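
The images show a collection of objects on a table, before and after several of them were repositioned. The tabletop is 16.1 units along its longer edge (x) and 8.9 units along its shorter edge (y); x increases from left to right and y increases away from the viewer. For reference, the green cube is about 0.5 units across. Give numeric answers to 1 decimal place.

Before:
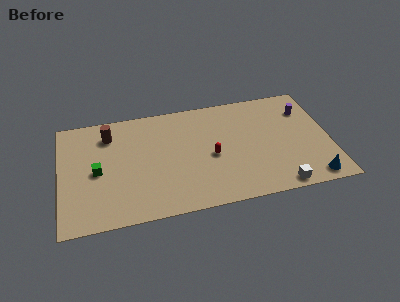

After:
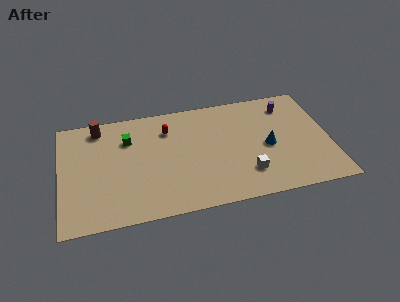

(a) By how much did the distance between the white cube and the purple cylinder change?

-0.4

They were about 6.1 units apart before and 5.7 after — 0.4 units closer together.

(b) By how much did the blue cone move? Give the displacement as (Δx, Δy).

(-2.4, 3.1)

The blue cone was at about (14.8, 1.0) and moved to about (12.4, 4.1).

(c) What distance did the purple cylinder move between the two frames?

1.2

From (14.8, 6.6) to (13.8, 7.2), the purple cylinder covered √(1.0² + 0.6²) ≈ 1.2 units.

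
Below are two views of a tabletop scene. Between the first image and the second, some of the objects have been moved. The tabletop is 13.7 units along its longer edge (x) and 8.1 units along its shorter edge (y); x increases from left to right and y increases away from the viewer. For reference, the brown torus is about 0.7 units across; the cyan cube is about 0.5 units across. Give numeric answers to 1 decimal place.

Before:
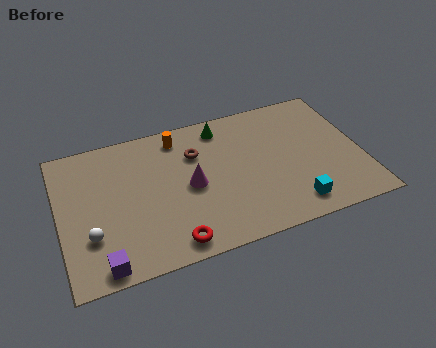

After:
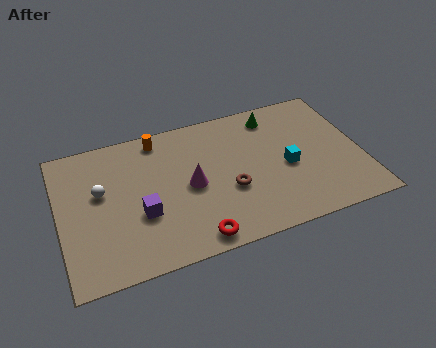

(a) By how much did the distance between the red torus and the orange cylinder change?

+0.3

The distance was about 6.0 in the first image and 6.3 in the second, so they moved 0.3 units further apart.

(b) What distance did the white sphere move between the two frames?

2.4

From (1.3, 2.5) to (1.9, 4.8), the white sphere covered √(0.6² + 2.3²) ≈ 2.4 units.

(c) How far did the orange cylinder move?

0.9

From (5.6, 6.9) to (4.7, 7.1), the orange cylinder covered √(0.9² + 0.2²) ≈ 0.9 units.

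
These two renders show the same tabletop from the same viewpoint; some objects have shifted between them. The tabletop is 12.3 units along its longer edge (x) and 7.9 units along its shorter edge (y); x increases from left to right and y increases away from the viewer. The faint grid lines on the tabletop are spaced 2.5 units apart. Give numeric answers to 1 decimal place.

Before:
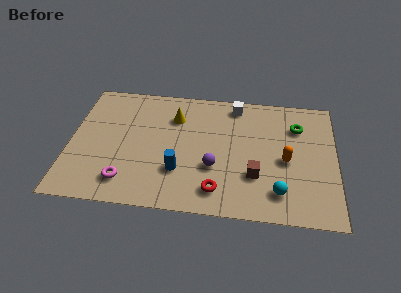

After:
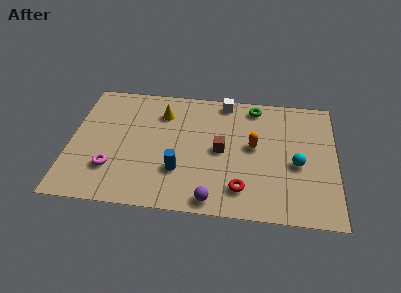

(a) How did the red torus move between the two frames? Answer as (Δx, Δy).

(1.1, 0.2)

From the two frames, the red torus sits at roughly (6.9, 1.4) before and (8.0, 1.6) after.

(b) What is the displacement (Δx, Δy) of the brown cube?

(-1.6, 1.4)

The brown cube started near (8.6, 2.5) and ended near (7.0, 3.9).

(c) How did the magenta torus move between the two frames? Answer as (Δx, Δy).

(-0.7, 0.7)

The magenta torus started near (2.7, 1.5) and ended near (2.0, 2.2).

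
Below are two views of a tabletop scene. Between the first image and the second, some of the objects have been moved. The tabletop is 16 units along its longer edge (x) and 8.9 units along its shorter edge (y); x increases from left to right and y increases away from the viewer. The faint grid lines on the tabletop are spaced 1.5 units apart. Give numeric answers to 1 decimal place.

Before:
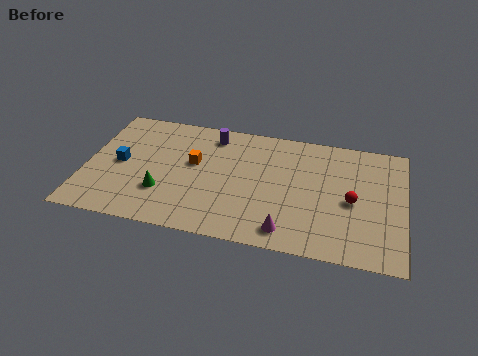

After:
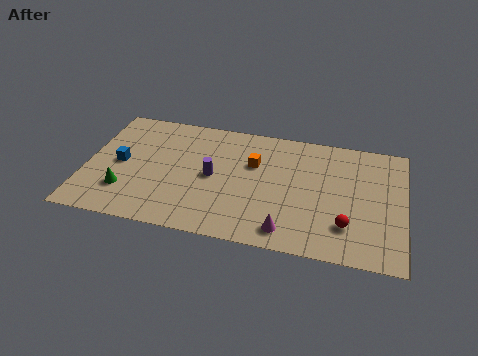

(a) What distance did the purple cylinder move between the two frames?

3.1

The purple cylinder was near (6.2, 7.5) before and (6.4, 4.4) after, so it travelled √(0.2² + 3.1²) ≈ 3.1 units.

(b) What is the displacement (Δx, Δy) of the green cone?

(-1.9, -0.3)

From the two frames, the green cone sits at roughly (4.0, 2.7) before and (2.1, 2.4) after.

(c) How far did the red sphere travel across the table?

1.8

From (13.4, 4.1) to (13.2, 2.3), the red sphere covered √(0.2² + 1.8²) ≈ 1.8 units.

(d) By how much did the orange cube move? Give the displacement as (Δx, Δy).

(3.0, 0.6)

The orange cube was at about (5.4, 5.2) and moved to about (8.4, 5.8).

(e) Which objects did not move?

the blue cube and the magenta cone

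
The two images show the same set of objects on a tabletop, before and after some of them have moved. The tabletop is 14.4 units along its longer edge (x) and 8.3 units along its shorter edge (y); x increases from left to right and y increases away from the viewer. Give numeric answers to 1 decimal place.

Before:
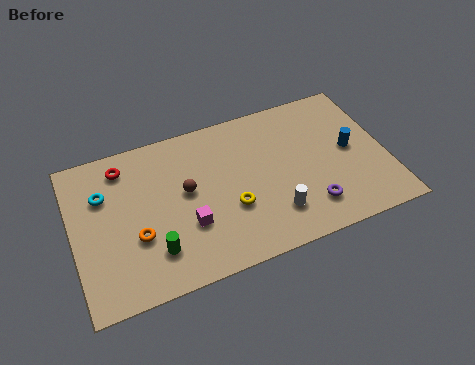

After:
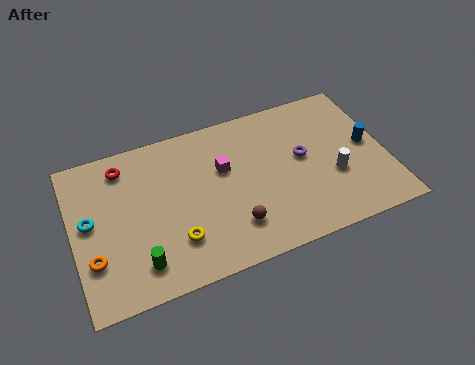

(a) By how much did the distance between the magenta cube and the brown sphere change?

+1.4

Before: roughly 1.8 units apart; after: 3.2. That's 1.4 units further apart.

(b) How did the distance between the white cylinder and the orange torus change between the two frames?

+4.8

Before: roughly 6.3 units apart; after: 11.1. That's 4.8 units further apart.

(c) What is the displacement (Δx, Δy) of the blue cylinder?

(0.8, 0.0)

The blue cylinder started near (12.8, 4.3) and ended near (13.6, 4.3).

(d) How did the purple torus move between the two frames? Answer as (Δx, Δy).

(0.0, 2.8)

The purple torus was at about (10.6, 1.8) and moved to about (10.6, 4.6).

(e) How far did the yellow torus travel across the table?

2.7

From (7.1, 3.0) to (4.5, 2.2), the yellow torus covered √(2.6² + 0.8²) ≈ 2.7 units.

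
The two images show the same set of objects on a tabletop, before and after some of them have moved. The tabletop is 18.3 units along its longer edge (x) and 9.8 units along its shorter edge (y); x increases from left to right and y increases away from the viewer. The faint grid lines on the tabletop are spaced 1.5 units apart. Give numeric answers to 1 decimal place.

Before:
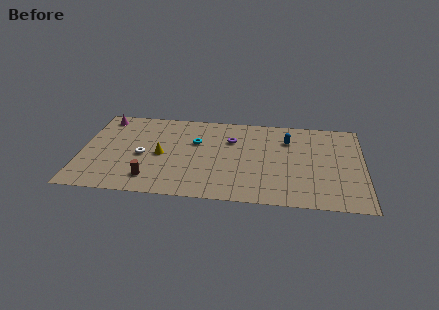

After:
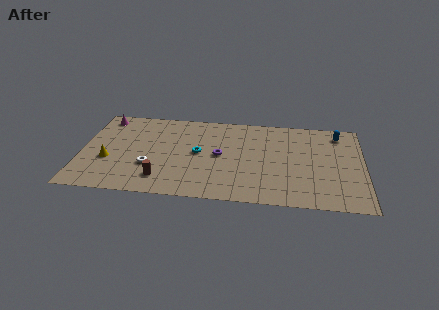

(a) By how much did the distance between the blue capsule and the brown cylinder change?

+2.7

The distance was about 10.3 in the first image and 13.0 in the second, so they moved 2.7 units further apart.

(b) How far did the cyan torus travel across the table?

1.2

The cyan torus moved from about (7.4, 6.3) to (7.6, 5.1), a distance of √(0.2² + 1.2²) ≈ 1.2.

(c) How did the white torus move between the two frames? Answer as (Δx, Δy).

(0.5, -1.1)

From the two frames, the white torus sits at roughly (4.0, 4.4) before and (4.5, 3.3) after.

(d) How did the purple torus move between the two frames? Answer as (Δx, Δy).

(-0.7, -1.8)

The purple torus started near (9.7, 6.8) and ended near (9.0, 5.0).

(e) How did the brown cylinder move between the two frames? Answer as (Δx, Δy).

(0.7, 0.1)

From the two frames, the brown cylinder sits at roughly (4.6, 1.9) before and (5.3, 2.0) after.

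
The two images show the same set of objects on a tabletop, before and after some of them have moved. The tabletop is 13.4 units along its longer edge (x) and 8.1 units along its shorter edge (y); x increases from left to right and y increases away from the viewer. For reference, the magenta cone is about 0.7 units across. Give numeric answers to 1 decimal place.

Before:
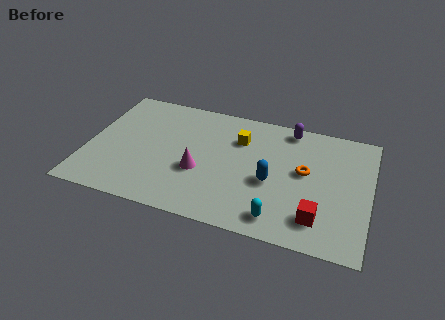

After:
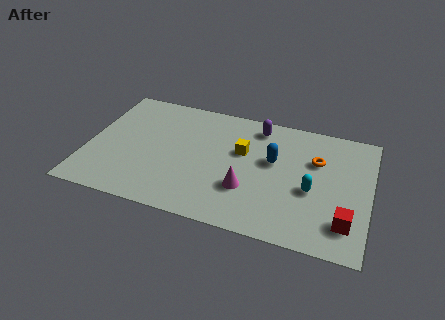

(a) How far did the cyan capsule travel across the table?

2.6

From (9.3, 1.2) to (10.7, 3.4), the cyan capsule covered √(1.4² + 2.2²) ≈ 2.6 units.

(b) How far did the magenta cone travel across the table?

2.4

From (5.4, 3.1) to (7.7, 2.6), the magenta cone covered √(2.3² + 0.5²) ≈ 2.4 units.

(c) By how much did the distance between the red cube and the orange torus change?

+1.0

They were about 2.9 units apart before and 3.9 after — 1.0 units further apart.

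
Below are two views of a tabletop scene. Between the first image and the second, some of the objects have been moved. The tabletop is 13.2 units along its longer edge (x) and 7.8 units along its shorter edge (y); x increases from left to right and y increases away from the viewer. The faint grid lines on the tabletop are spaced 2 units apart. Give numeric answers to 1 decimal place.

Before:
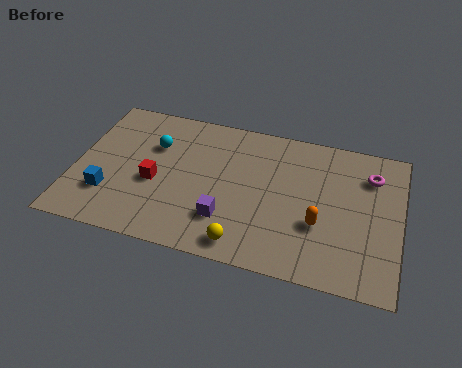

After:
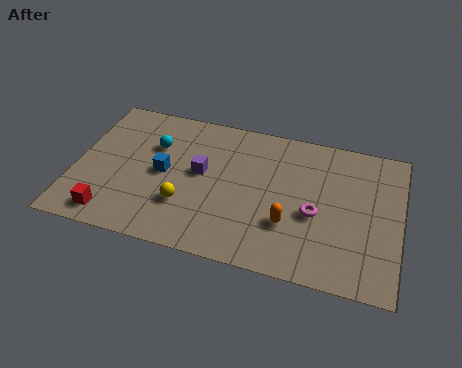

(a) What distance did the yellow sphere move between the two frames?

2.9

The yellow sphere moved from about (7.1, 1.0) to (4.6, 2.4), a distance of √(2.5² + 1.4²) ≈ 2.9.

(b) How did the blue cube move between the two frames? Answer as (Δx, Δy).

(2.1, 1.7)

The blue cube was at about (1.5, 2.2) and moved to about (3.6, 3.9).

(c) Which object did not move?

the cyan sphere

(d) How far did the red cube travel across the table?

2.7

The red cube was near (3.3, 3.3) before and (1.7, 1.1) after, so it travelled √(1.6² + 2.2²) ≈ 2.7 units.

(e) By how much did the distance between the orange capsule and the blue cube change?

-3.1

The distance was about 8.5 in the first image and 5.4 in the second, so they moved 3.1 units closer together.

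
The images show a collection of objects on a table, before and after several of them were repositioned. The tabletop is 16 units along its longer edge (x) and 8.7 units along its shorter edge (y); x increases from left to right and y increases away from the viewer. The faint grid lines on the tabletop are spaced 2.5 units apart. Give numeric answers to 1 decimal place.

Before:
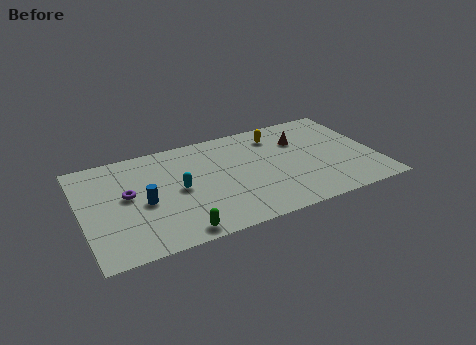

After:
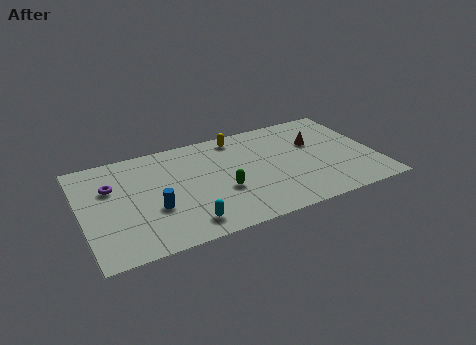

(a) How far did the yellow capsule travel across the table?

2.2

The yellow capsule was near (10.9, 7.0) before and (8.8, 7.6) after, so it travelled √(2.1² + 0.6²) ≈ 2.2 units.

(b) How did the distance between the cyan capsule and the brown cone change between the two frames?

+1.6

They were about 7.1 units apart before and 8.7 after — 1.6 units further apart.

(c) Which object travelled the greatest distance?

the green capsule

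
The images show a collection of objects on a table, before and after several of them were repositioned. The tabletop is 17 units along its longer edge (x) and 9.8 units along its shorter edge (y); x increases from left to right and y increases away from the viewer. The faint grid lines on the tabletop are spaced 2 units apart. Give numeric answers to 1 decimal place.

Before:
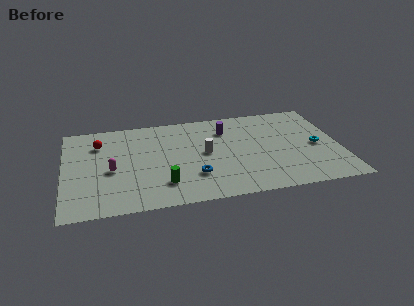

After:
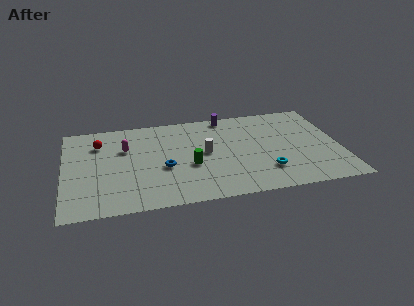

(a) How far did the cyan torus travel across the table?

3.9

From (15.6, 4.6) to (12.3, 2.5), the cyan torus covered √(3.3² + 2.1²) ≈ 3.9 units.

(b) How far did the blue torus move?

2.2

The blue torus moved from about (7.9, 2.8) to (6.1, 4.0), a distance of √(1.8² + 1.2²) ≈ 2.2.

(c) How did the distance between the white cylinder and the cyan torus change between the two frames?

-2.5

They were about 6.9 units apart before and 4.4 after — 2.5 units closer together.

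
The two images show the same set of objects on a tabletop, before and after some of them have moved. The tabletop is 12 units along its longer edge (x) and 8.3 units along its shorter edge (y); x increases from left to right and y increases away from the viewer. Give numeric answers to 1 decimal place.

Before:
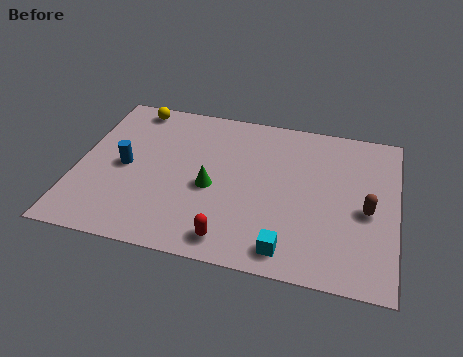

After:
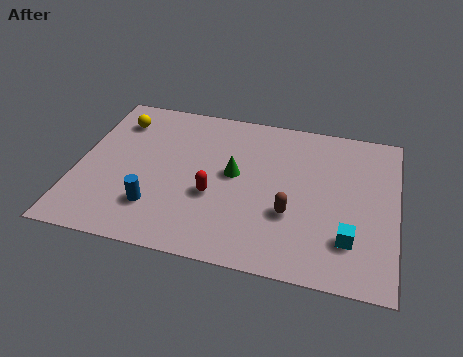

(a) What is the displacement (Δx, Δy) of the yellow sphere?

(-0.5, -0.9)

From the two frames, the yellow sphere sits at roughly (1.8, 7.4) before and (1.3, 6.5) after.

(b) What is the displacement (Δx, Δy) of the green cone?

(0.8, 0.9)

The green cone started near (5.1, 3.6) and ended near (5.9, 4.5).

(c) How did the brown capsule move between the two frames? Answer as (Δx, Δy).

(-2.8, -0.8)

From the two frames, the brown capsule sits at roughly (10.9, 3.7) before and (8.1, 2.9) after.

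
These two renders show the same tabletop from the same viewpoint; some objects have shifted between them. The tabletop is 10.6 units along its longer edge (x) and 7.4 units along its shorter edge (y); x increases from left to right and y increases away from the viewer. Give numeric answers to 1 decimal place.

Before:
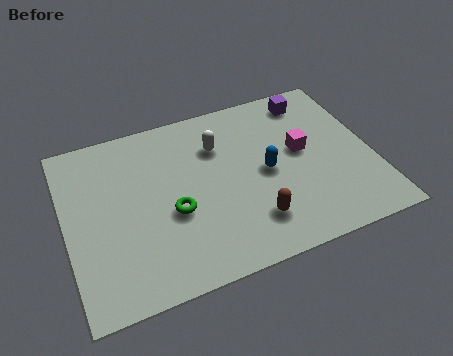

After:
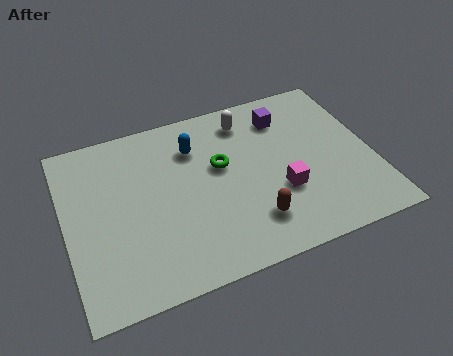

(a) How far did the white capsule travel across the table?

1.4

The white capsule was near (5.4, 5.3) before and (6.5, 6.1) after, so it travelled √(1.1² + 0.8²) ≈ 1.4 units.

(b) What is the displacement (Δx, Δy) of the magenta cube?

(-0.9, -1.5)

From the two frames, the magenta cube sits at roughly (8.2, 4.1) before and (7.3, 2.6) after.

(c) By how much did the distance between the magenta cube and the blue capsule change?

+2.6

Before: roughly 1.4 units apart; after: 4.0. That's 2.6 units further apart.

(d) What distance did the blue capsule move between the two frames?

3.0

From (6.9, 3.6) to (4.6, 5.5), the blue capsule covered √(2.3² + 1.9²) ≈ 3.0 units.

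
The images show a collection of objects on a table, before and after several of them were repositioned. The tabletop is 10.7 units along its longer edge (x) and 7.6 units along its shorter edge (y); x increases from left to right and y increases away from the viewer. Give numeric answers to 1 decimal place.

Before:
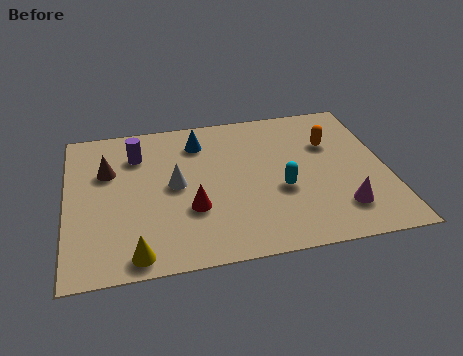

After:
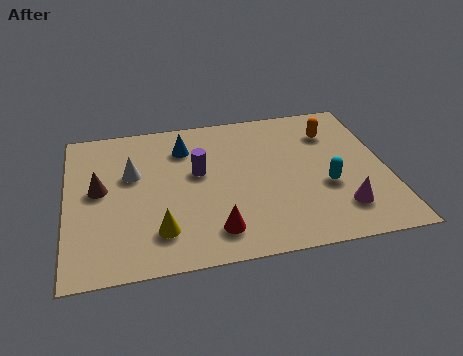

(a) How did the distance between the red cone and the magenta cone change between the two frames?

-0.8

Before: roughly 5.0 units apart; after: 4.2. That's 0.8 units closer together.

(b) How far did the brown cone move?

0.9

From (1.4, 5.0) to (1.1, 4.1), the brown cone covered √(0.3² + 0.9²) ≈ 0.9 units.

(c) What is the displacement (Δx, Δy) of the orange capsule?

(0.1, 0.6)

From the two frames, the orange capsule sits at roughly (8.9, 5.1) before and (9.0, 5.7) after.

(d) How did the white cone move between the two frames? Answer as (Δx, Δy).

(-1.4, 0.8)

The white cone was at about (3.6, 3.9) and moved to about (2.2, 4.7).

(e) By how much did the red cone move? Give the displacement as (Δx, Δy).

(0.7, -1.2)

The red cone started near (4.1, 2.6) and ended near (4.8, 1.4).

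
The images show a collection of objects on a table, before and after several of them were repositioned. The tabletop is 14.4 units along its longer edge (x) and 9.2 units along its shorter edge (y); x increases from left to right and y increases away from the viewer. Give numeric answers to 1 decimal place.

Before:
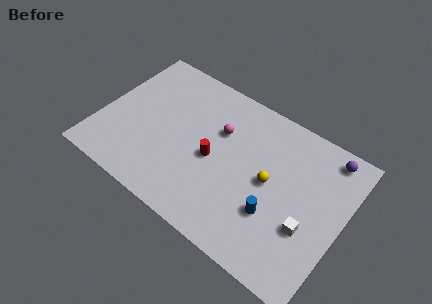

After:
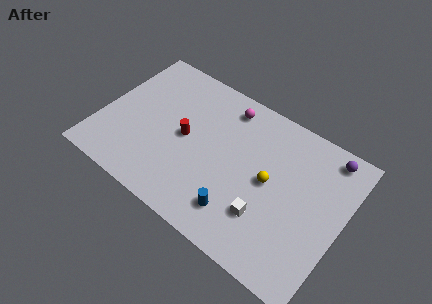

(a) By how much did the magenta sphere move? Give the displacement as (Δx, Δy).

(0.1, 1.7)

From the two frames, the magenta sphere sits at roughly (6.8, 6.1) before and (6.9, 7.8) after.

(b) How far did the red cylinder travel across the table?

1.8

From (6.8, 4.2) to (5.0, 4.6), the red cylinder covered √(1.8² + 0.4²) ≈ 1.8 units.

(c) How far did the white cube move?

2.4

From (12.6, 3.3) to (10.3, 2.6), the white cube covered √(2.3² + 0.7²) ≈ 2.4 units.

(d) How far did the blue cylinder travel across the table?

2.2

The blue cylinder was near (10.7, 3.0) before and (8.8, 1.9) after, so it travelled √(1.9² + 1.1²) ≈ 2.2 units.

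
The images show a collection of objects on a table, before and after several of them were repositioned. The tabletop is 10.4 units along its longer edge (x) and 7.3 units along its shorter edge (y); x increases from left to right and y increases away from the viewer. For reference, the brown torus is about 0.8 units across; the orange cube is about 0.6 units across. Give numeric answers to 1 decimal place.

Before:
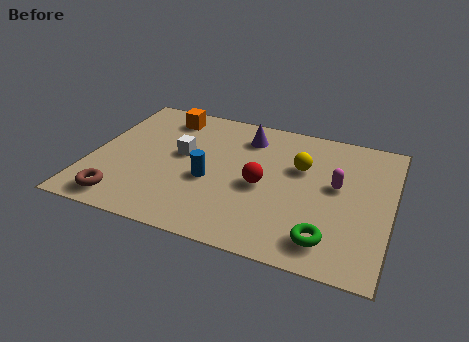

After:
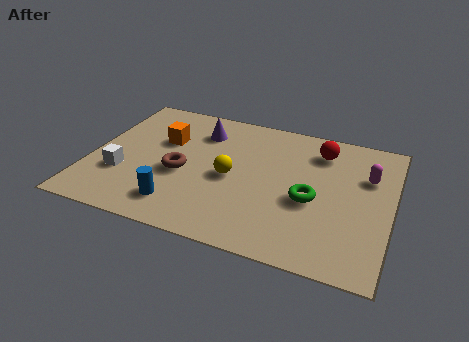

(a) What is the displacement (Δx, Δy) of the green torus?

(-0.7, 1.8)

The green torus started near (8.4, 1.3) and ended near (7.7, 3.1).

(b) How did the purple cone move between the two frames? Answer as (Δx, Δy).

(-1.6, -0.2)

The purple cone was at about (5.2, 5.8) and moved to about (3.6, 5.6).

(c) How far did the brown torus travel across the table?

2.8

The brown torus was near (1.4, 1.0) before and (3.2, 3.1) after, so it travelled √(1.8² + 2.1²) ≈ 2.8 units.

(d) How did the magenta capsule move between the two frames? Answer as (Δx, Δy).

(1.0, 0.8)

The magenta capsule was at about (8.5, 4.1) and moved to about (9.5, 4.9).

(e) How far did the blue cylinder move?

1.8

From (4.2, 3.0) to (3.3, 1.4), the blue cylinder covered √(0.9² + 1.6²) ≈ 1.8 units.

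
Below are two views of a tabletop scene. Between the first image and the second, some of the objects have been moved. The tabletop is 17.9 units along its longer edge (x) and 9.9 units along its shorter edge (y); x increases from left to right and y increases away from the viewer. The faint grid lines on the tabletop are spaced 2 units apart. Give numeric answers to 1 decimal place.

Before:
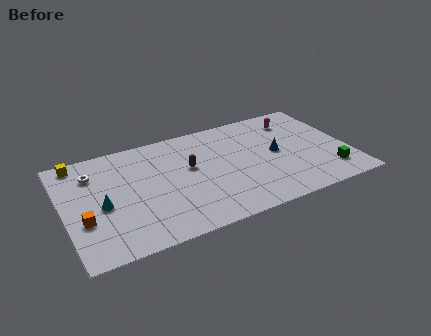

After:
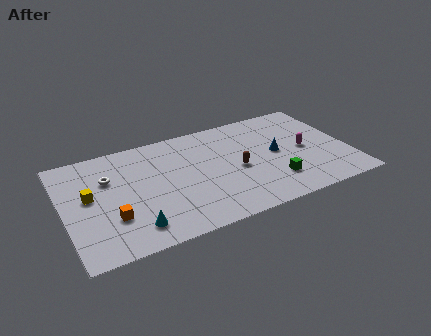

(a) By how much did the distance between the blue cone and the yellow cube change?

-1.0

The distance was about 12.8 in the first image and 11.8 in the second, so they moved 1.0 units closer together.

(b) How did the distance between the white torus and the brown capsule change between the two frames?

+2.1

Before: roughly 6.1 units apart; after: 8.2. That's 2.1 units further apart.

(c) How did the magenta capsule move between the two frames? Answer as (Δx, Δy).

(0.2, -3.1)

From the two frames, the magenta capsule sits at roughly (15.0, 7.9) before and (15.2, 4.8) after.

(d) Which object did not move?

the blue cone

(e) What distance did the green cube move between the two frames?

3.5

The green cube was near (16.4, 2.1) before and (12.9, 2.5) after, so it travelled √(3.5² + 0.4²) ≈ 3.5 units.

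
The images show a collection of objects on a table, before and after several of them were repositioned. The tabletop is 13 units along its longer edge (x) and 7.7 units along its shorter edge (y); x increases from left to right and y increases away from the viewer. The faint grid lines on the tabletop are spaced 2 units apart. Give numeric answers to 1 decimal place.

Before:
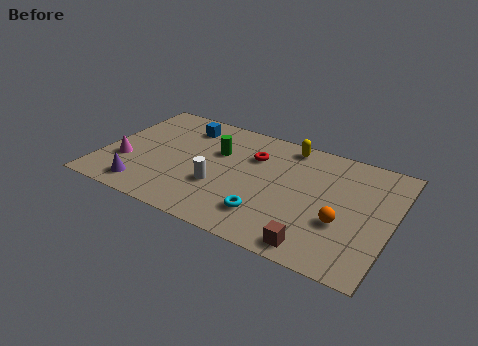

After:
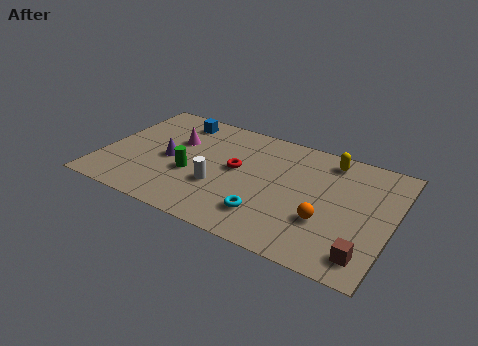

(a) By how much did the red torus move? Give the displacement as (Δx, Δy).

(-0.6, -1.2)

The red torus started near (6.6, 5.4) and ended near (6.0, 4.2).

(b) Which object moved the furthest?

the magenta cone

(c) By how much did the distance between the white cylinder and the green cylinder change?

-1.0

Before: roughly 2.3 units apart; after: 1.3. That's 1.0 units closer together.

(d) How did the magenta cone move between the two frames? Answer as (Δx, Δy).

(2.0, 2.4)

The magenta cone started near (1.1, 2.6) and ended near (3.1, 5.0).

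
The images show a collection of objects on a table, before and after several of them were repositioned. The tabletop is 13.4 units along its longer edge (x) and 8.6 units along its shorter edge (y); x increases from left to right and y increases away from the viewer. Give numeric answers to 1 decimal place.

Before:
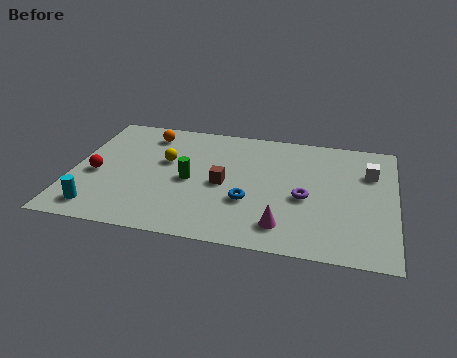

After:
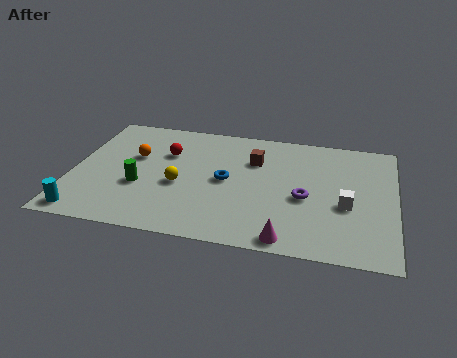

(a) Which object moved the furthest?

the red sphere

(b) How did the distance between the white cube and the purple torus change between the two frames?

-1.8

Before: roughly 3.5 units apart; after: 1.7. That's 1.8 units closer together.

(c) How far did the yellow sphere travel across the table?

1.7

The yellow sphere moved from about (3.8, 5.2) to (4.5, 3.6), a distance of √(0.7² + 1.6²) ≈ 1.7.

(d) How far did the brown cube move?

2.3

From (6.3, 4.0) to (7.5, 6.0), the brown cube covered √(1.2² + 2.0²) ≈ 2.3 units.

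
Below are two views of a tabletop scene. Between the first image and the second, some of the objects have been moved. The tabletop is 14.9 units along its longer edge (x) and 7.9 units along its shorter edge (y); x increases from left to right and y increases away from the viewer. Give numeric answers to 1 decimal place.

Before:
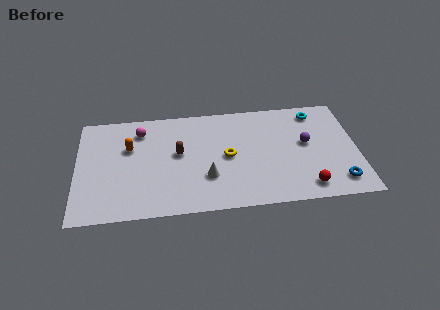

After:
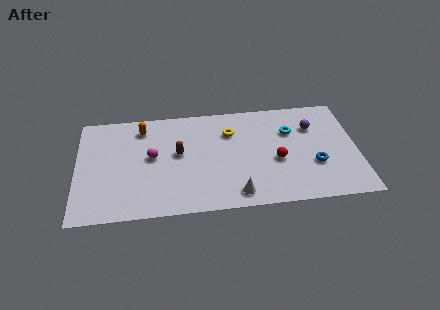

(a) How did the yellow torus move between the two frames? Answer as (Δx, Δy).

(0.2, 1.8)

From the two frames, the yellow torus sits at roughly (8.0, 3.9) before and (8.2, 5.7) after.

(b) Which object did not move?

the brown capsule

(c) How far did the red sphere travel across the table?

2.6

The red sphere moved from about (12.1, 1.2) to (10.6, 3.3), a distance of √(1.5² + 2.1²) ≈ 2.6.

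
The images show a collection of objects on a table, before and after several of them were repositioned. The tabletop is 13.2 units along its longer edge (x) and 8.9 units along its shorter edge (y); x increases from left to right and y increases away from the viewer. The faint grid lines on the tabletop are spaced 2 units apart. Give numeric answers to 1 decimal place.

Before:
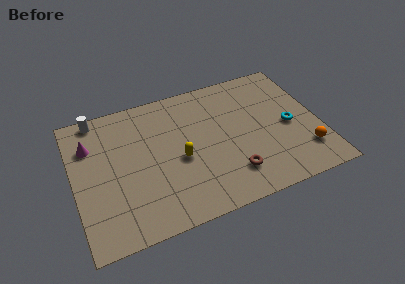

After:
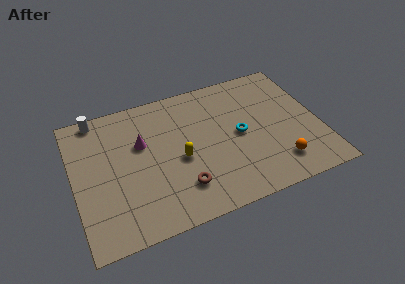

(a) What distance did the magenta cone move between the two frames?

2.8

The magenta cone moved from about (1.0, 6.4) to (3.7, 5.6), a distance of √(2.7² + 0.8²) ≈ 2.8.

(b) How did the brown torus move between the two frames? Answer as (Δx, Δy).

(-2.7, 0.1)

The brown torus was at about (8.2, 2.0) and moved to about (5.5, 2.1).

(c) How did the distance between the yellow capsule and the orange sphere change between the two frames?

-1.3

The distance was about 6.8 in the first image and 5.5 in the second, so they moved 1.3 units closer together.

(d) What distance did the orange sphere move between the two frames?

1.5

From (12.2, 2.1) to (10.7, 1.8), the orange sphere covered √(1.5² + 0.3²) ≈ 1.5 units.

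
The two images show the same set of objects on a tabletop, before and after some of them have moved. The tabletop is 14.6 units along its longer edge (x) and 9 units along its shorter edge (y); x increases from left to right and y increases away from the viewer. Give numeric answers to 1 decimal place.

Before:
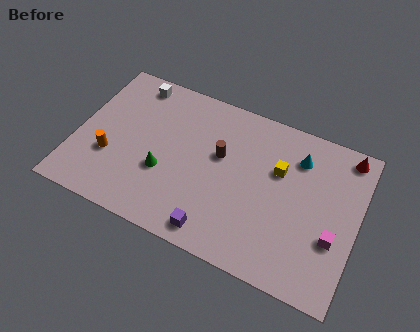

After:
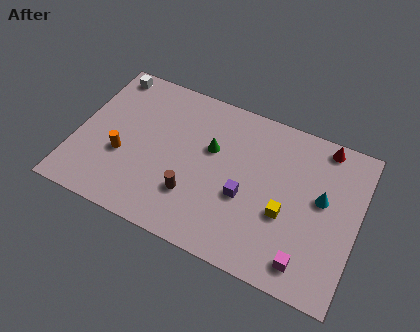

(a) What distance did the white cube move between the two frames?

1.4

The white cube moved from about (2.5, 7.9) to (1.1, 8.0), a distance of √(1.4² + 0.1²) ≈ 1.4.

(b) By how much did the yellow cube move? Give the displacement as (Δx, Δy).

(0.6, -2.3)

The yellow cube was at about (10.4, 5.8) and moved to about (11.0, 3.5).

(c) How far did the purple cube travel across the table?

2.8

From (7.7, 1.1) to (8.9, 3.6), the purple cube covered √(1.2² + 2.5²) ≈ 2.8 units.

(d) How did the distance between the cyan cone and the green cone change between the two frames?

-1.7

They were about 7.5 units apart before and 5.8 after — 1.7 units closer together.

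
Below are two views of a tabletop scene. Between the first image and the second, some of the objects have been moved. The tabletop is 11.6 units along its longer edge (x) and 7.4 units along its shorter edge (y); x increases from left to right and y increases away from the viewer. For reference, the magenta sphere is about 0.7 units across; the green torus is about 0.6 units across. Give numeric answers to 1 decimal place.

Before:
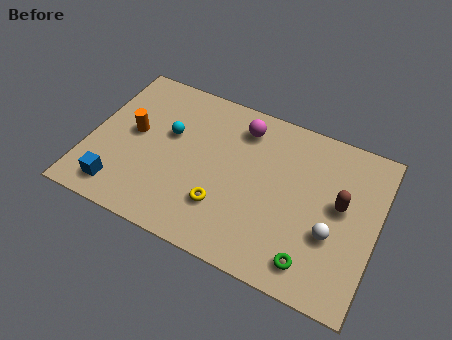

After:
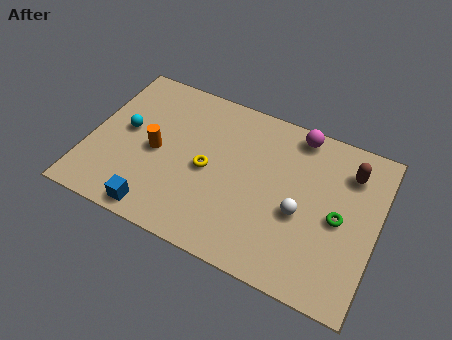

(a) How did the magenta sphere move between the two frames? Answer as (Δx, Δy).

(2.2, 0.6)

The magenta sphere started near (5.9, 6.0) and ended near (8.1, 6.6).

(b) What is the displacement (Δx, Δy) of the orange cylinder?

(1.0, -0.5)

The orange cylinder was at about (1.7, 4.0) and moved to about (2.7, 3.5).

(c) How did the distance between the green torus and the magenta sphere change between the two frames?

-2.2

The distance was about 5.9 in the first image and 3.7 in the second, so they moved 2.2 units closer together.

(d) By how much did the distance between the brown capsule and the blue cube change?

-0.4

The distance was about 9.1 in the first image and 8.7 in the second, so they moved 0.4 units closer together.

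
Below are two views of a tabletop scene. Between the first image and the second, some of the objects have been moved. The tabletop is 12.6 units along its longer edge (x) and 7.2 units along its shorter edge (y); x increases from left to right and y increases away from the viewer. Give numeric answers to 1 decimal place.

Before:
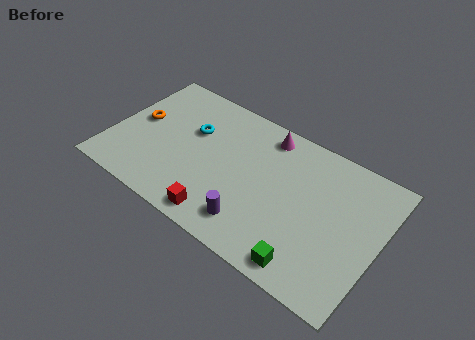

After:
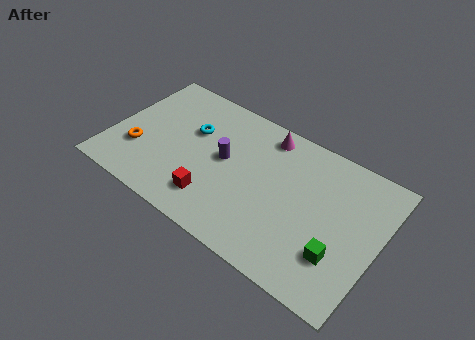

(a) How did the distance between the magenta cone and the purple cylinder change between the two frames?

-2.0

Before: roughly 4.8 units apart; after: 2.8. That's 2.0 units closer together.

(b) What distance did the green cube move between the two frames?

1.7

The green cube moved from about (9.8, 0.9) to (11.0, 2.1), a distance of √(1.2² + 1.2²) ≈ 1.7.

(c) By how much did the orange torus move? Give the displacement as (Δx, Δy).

(0.3, -1.6)

The orange torus started near (1.1, 3.9) and ended near (1.4, 2.3).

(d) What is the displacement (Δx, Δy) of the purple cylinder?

(-1.8, 2.5)

The purple cylinder was at about (7.1, 1.4) and moved to about (5.3, 3.9).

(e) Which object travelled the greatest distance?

the purple cylinder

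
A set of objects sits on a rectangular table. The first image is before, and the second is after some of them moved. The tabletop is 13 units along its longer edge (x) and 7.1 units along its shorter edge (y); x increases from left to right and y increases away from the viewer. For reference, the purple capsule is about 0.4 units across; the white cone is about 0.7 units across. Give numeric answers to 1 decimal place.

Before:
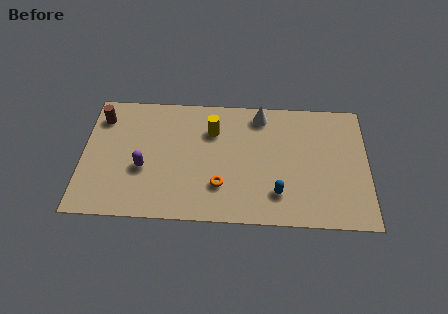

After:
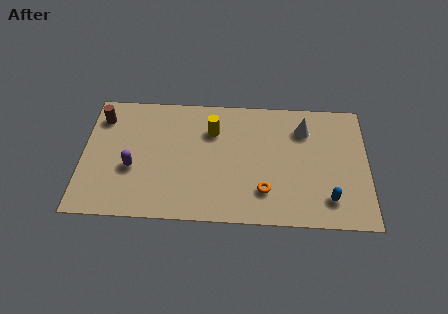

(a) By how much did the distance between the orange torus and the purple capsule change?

+2.5

They were about 3.6 units apart before and 6.1 after — 2.5 units further apart.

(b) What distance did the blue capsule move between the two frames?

2.3

The blue capsule was near (8.9, 1.7) before and (11.2, 1.5) after, so it travelled √(2.3² + 0.2²) ≈ 2.3 units.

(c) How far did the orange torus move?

2.0

The orange torus moved from about (6.3, 2.0) to (8.3, 1.8), a distance of √(2.0² + 0.2²) ≈ 2.0.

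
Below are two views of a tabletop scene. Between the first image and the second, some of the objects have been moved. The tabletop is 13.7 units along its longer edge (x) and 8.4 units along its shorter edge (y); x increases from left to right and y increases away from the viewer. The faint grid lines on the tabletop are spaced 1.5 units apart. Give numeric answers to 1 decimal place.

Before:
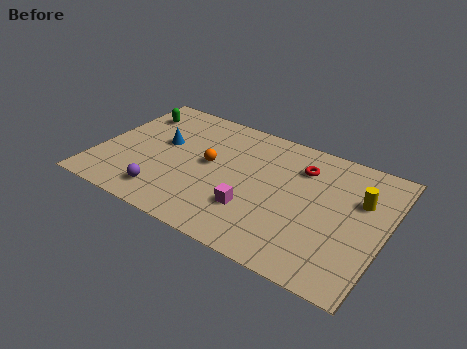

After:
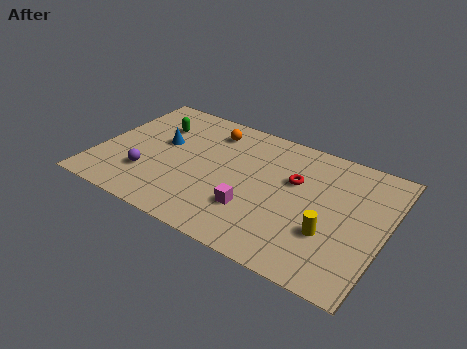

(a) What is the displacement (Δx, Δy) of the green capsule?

(1.2, -0.5)

From the two frames, the green capsule sits at roughly (1.2, 6.5) before and (2.4, 6.0) after.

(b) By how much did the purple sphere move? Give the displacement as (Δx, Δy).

(-1.0, 0.9)

The purple sphere started near (3.6, 1.5) and ended near (2.6, 2.4).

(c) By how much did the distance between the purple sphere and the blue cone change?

-1.0

Before: roughly 3.5 units apart; after: 2.5. That's 1.0 units closer together.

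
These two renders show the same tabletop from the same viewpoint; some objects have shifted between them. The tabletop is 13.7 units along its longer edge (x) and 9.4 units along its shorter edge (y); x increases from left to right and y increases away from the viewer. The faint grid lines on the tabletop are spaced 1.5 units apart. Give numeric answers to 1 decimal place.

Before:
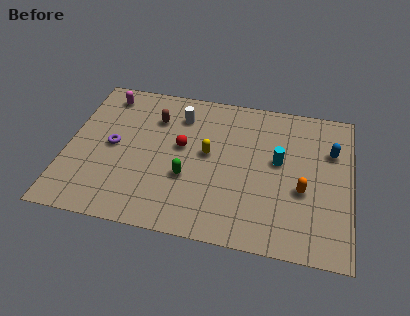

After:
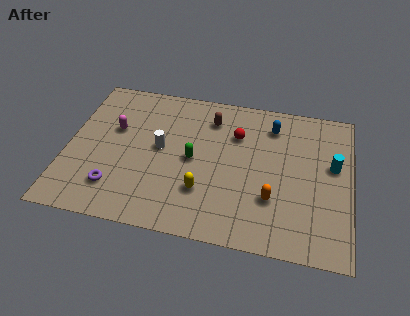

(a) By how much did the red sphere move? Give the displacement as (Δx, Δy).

(2.6, 1.3)

From the two frames, the red sphere sits at roughly (5.5, 5.3) before and (8.1, 6.6) after.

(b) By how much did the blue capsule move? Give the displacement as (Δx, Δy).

(-2.9, 1.1)

The blue capsule started near (12.7, 6.4) and ended near (9.8, 7.5).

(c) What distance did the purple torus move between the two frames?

2.6

The purple torus was near (2.2, 4.7) before and (2.5, 2.1) after, so it travelled √(0.3² + 2.6²) ≈ 2.6 units.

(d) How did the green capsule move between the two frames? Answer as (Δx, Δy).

(0.2, 1.2)

The green capsule was at about (5.9, 3.4) and moved to about (6.1, 4.6).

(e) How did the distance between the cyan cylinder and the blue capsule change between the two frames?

+0.9

The distance was about 2.7 in the first image and 3.6 in the second, so they moved 0.9 units further apart.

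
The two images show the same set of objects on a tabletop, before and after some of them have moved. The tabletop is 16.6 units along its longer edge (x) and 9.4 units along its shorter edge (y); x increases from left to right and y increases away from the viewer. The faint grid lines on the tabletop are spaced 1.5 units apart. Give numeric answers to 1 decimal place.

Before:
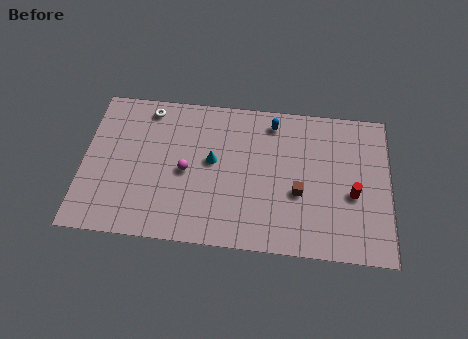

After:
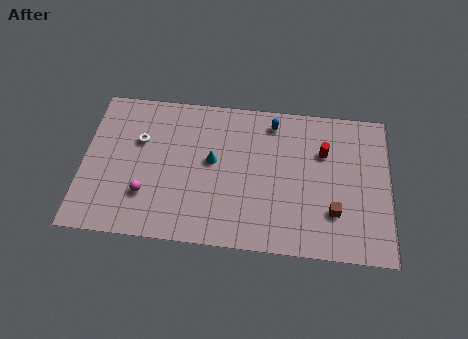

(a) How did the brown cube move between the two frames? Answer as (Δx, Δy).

(1.9, -1.0)

The brown cube started near (11.7, 3.7) and ended near (13.6, 2.7).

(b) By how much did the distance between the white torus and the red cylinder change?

-2.0

They were about 12.0 units apart before and 10.0 after — 2.0 units closer together.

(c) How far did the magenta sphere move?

2.7

The magenta sphere was near (5.6, 4.4) before and (3.5, 2.7) after, so it travelled √(2.1² + 1.7²) ≈ 2.7 units.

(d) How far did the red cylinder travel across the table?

3.0

The red cylinder was near (14.6, 3.9) before and (13.0, 6.4) after, so it travelled √(1.6² + 2.5²) ≈ 3.0 units.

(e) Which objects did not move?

the cyan cone and the blue capsule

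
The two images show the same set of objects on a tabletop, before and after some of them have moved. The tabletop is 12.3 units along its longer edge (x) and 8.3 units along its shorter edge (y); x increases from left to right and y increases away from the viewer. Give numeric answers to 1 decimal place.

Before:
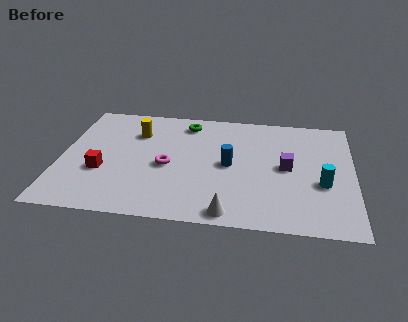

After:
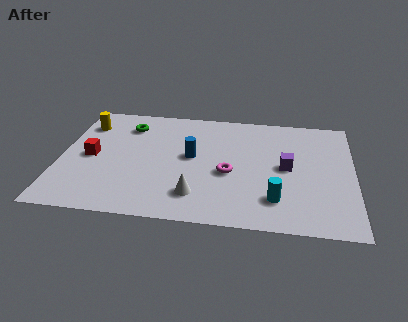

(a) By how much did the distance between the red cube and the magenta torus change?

+3.0

The distance was about 2.8 in the first image and 5.8 in the second, so they moved 3.0 units further apart.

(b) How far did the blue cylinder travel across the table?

1.6

The blue cylinder was near (7.1, 4.1) before and (5.5, 4.5) after, so it travelled √(1.6² + 0.4²) ≈ 1.6 units.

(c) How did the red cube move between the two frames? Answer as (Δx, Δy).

(-0.5, 1.0)

The red cube started near (1.8, 3.0) and ended near (1.3, 4.0).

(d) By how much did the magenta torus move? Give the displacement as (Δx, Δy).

(2.6, -0.2)

The magenta torus was at about (4.5, 3.7) and moved to about (7.1, 3.5).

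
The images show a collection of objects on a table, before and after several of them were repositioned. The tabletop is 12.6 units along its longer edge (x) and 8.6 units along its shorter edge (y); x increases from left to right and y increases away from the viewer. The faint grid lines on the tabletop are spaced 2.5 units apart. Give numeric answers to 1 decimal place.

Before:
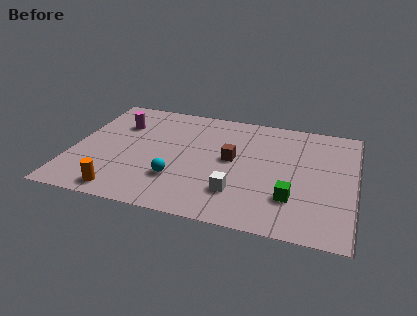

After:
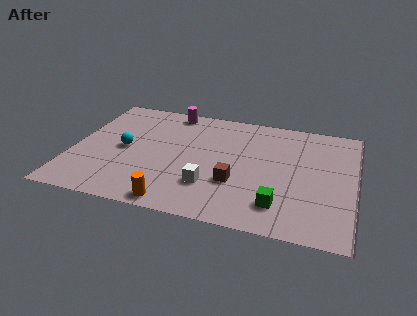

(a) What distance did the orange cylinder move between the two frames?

2.4

From (2.5, 1.0) to (4.9, 0.8), the orange cylinder covered √(2.4² + 0.2²) ≈ 2.4 units.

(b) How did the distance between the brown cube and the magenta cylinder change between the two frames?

+0.4

The distance was about 5.4 in the first image and 5.8 in the second, so they moved 0.4 units further apart.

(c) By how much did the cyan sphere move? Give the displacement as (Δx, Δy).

(-2.5, 1.7)

The cyan sphere was at about (4.8, 2.5) and moved to about (2.3, 4.2).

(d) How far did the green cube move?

0.8

The green cube moved from about (9.9, 2.4) to (9.4, 1.8), a distance of √(0.5² + 0.6²) ≈ 0.8.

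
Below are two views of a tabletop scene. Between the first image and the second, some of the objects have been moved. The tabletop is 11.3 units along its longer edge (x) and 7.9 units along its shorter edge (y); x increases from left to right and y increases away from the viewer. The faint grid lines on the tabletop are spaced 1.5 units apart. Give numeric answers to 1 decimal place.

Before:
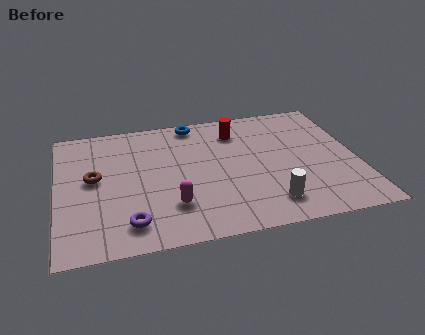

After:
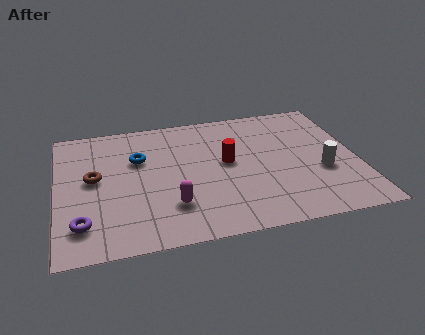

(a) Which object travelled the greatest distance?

the blue torus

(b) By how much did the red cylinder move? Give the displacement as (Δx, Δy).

(-0.5, -1.9)

The red cylinder was at about (6.9, 6.2) and moved to about (6.4, 4.3).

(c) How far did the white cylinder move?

2.6

The white cylinder was near (7.8, 1.5) before and (9.9, 3.0) after, so it travelled √(2.1² + 1.5²) ≈ 2.6 units.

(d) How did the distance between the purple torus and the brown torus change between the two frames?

-0.5

Before: roughly 3.1 units apart; after: 2.6. That's 0.5 units closer together.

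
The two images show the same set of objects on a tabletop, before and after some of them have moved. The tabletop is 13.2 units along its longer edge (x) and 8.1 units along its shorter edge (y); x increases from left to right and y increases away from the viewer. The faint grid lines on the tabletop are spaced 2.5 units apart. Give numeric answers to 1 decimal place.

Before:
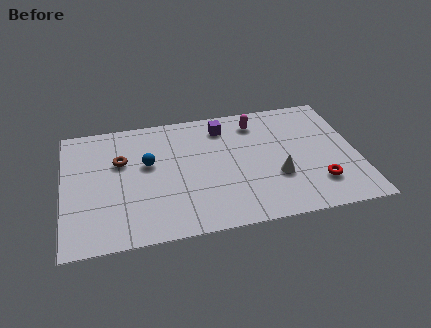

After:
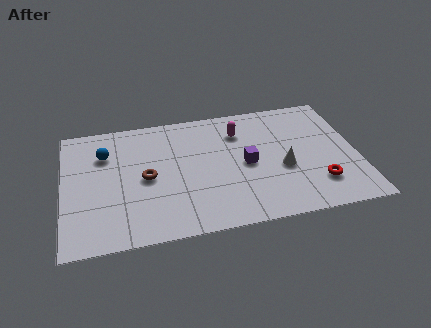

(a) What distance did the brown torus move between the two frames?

1.7

From (2.6, 5.2) to (3.7, 3.9), the brown torus covered √(1.1² + 1.3²) ≈ 1.7 units.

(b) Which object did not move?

the red torus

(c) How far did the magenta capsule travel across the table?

0.9

The magenta capsule moved from about (8.8, 6.6) to (8.0, 6.1), a distance of √(0.8² + 0.5²) ≈ 0.9.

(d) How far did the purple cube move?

2.8

From (7.3, 6.6) to (8.2, 3.9), the purple cube covered √(0.9² + 2.7²) ≈ 2.8 units.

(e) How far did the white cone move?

0.6

The white cone was near (9.5, 2.8) before and (9.8, 3.3) after, so it travelled √(0.3² + 0.5²) ≈ 0.6 units.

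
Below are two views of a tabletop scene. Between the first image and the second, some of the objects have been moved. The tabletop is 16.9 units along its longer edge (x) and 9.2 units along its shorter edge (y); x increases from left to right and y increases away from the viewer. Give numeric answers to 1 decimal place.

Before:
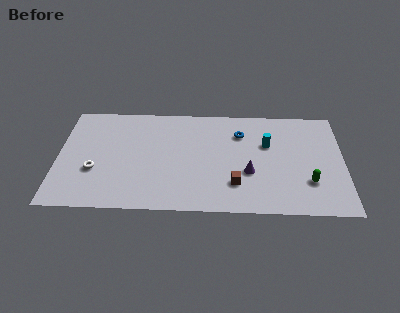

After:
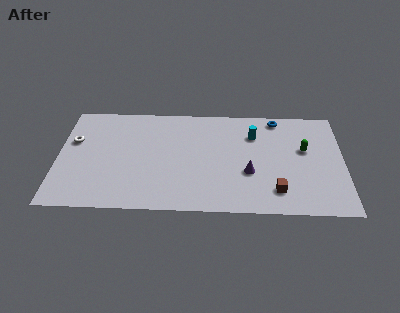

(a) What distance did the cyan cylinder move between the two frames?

1.1

From (12.4, 5.9) to (11.6, 6.7), the cyan cylinder covered √(0.8² + 0.8²) ≈ 1.1 units.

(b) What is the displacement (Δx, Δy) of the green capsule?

(-0.2, 2.8)

From the two frames, the green capsule sits at roughly (14.8, 2.7) before and (14.6, 5.5) after.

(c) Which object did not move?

the purple cone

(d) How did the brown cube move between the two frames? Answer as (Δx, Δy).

(2.4, -0.5)

The brown cube started near (10.5, 2.4) and ended near (12.9, 1.9).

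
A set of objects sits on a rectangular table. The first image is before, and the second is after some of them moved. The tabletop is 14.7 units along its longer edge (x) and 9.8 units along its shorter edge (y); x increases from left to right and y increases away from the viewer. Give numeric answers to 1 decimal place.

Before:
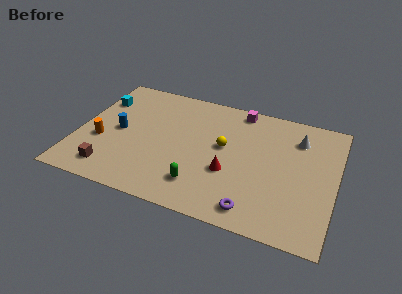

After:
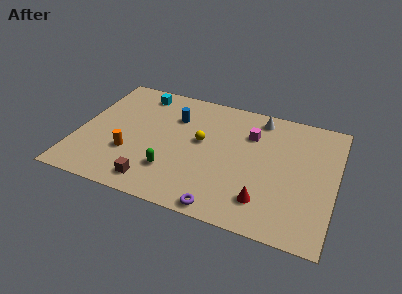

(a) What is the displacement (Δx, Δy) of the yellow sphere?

(-1.3, 0.0)

The yellow sphere started near (8.3, 5.5) and ended near (7.0, 5.5).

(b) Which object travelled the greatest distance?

the blue cylinder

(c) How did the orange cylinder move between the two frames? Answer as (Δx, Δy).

(1.7, -0.5)

From the two frames, the orange cylinder sits at roughly (1.4, 3.7) before and (3.1, 3.2) after.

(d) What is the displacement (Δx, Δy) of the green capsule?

(-1.7, 0.5)

The green capsule was at about (7.3, 2.1) and moved to about (5.6, 2.6).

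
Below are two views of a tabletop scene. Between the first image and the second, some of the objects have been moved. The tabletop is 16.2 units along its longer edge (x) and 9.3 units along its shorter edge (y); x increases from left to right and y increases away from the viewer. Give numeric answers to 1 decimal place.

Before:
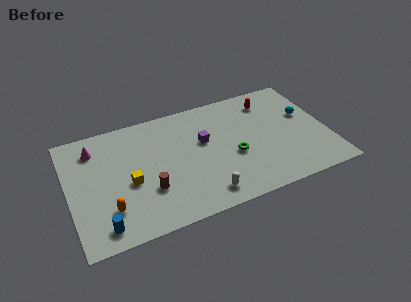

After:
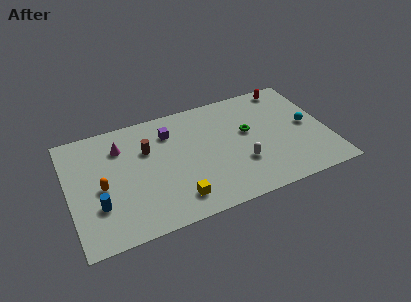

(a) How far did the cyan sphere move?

0.9

The cyan sphere moved from about (15.0, 5.6) to (15.0, 4.7), a distance of √(0.0² + 0.9²) ≈ 0.9.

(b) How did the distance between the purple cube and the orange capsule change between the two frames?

-1.6

Before: roughly 7.0 units apart; after: 5.4. That's 1.6 units closer together.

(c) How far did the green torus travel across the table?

1.9

The green torus moved from about (10.2, 3.8) to (11.3, 5.4), a distance of √(1.1² + 1.6²) ≈ 1.9.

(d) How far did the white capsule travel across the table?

3.0

The white capsule was near (8.1, 1.4) before and (10.6, 3.0) after, so it travelled √(2.5² + 1.6²) ≈ 3.0 units.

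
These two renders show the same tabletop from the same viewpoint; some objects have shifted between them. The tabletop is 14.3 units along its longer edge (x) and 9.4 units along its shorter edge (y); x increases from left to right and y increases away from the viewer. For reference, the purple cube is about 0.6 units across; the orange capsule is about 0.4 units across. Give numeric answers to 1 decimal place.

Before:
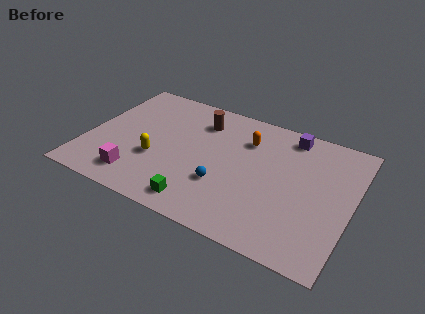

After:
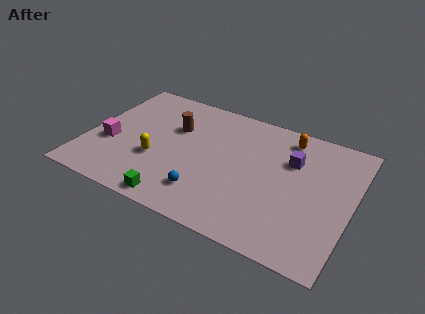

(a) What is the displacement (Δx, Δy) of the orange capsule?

(2.1, 1.1)

The orange capsule was at about (8.4, 6.9) and moved to about (10.5, 8.0).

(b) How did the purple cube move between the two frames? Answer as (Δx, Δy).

(0.3, -1.8)

From the two frames, the purple cube sits at roughly (10.6, 8.2) before and (10.9, 6.4) after.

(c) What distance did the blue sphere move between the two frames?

1.3

From (7.6, 3.1) to (6.8, 2.1), the blue sphere covered √(0.8² + 1.0²) ≈ 1.3 units.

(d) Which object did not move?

the yellow capsule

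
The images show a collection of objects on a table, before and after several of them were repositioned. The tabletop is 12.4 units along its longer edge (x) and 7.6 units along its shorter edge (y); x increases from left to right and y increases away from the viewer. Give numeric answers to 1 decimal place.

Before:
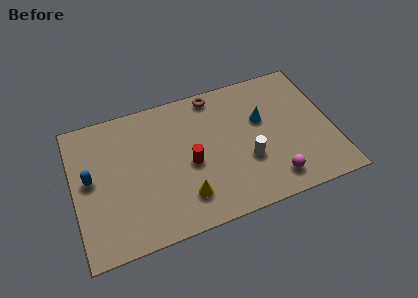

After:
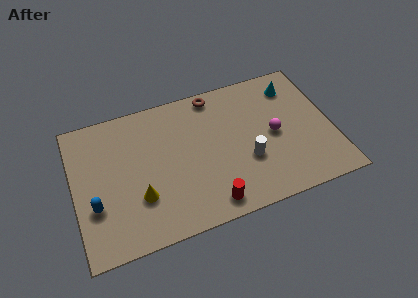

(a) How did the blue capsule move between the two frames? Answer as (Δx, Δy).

(0.1, -1.5)

The blue capsule started near (0.8, 4.1) and ended near (0.9, 2.6).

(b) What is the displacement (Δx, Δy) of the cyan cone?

(1.7, 1.4)

The cyan cone started near (9.1, 4.7) and ended near (10.8, 6.1).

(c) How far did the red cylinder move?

2.5

The red cylinder was near (5.5, 3.4) before and (6.2, 1.0) after, so it travelled √(0.7² + 2.4²) ≈ 2.5 units.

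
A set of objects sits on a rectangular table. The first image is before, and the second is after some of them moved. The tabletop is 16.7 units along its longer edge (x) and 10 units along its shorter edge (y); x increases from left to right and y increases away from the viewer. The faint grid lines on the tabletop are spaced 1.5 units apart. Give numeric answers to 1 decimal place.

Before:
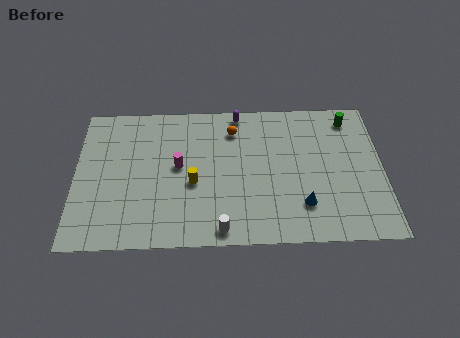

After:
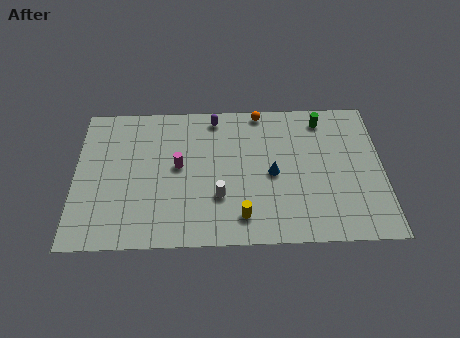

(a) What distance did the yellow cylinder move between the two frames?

3.5

The yellow cylinder was near (6.4, 4.2) before and (9.0, 1.8) after, so it travelled √(2.6² + 2.4²) ≈ 3.5 units.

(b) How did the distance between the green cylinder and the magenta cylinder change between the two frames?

-1.4

The distance was about 9.9 in the first image and 8.5 in the second, so they moved 1.4 units closer together.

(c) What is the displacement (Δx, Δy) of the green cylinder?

(-1.5, 0.0)

From the two frames, the green cylinder sits at roughly (15.0, 8.5) before and (13.5, 8.5) after.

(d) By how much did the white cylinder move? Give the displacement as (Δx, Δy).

(-0.1, 2.2)

The white cylinder was at about (7.9, 1.0) and moved to about (7.8, 3.2).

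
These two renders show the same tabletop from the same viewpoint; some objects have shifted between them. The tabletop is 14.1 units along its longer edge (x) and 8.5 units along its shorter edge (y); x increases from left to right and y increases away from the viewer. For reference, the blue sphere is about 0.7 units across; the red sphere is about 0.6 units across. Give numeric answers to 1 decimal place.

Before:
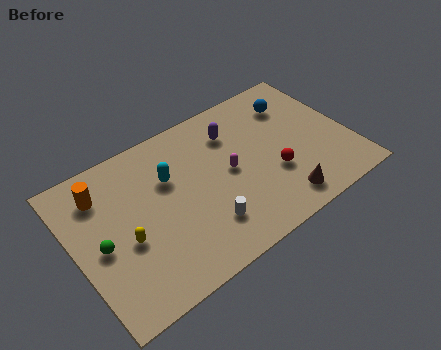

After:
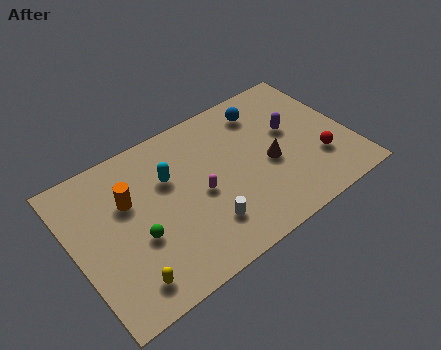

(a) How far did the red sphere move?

2.3

From (10.0, 3.0) to (12.3, 2.6), the red sphere covered √(2.3² + 0.4²) ≈ 2.3 units.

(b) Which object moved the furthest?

the purple capsule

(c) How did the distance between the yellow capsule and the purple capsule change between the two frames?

+3.1

Before: roughly 6.8 units apart; after: 9.9. That's 3.1 units further apart.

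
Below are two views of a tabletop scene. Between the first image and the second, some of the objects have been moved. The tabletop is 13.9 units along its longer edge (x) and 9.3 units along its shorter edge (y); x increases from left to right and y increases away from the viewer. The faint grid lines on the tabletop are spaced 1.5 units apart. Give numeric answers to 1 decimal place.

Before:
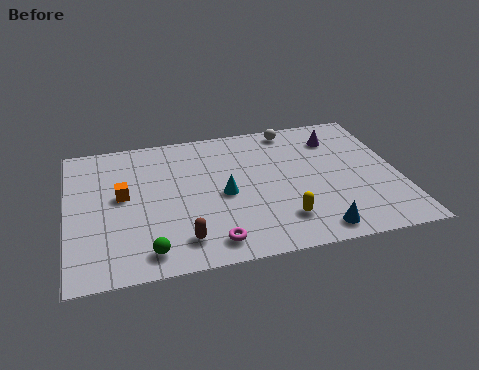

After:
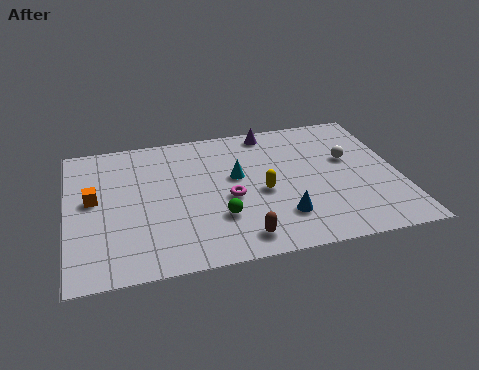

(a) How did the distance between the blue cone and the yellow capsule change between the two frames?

+0.3

The distance was about 1.6 in the first image and 1.9 in the second, so they moved 0.3 units further apart.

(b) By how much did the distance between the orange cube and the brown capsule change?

+2.9

Before: roughly 4.1 units apart; after: 7.0. That's 2.9 units further apart.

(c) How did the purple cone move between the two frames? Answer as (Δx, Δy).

(-2.8, 1.1)

From the two frames, the purple cone sits at roughly (11.5, 7.2) before and (8.7, 8.3) after.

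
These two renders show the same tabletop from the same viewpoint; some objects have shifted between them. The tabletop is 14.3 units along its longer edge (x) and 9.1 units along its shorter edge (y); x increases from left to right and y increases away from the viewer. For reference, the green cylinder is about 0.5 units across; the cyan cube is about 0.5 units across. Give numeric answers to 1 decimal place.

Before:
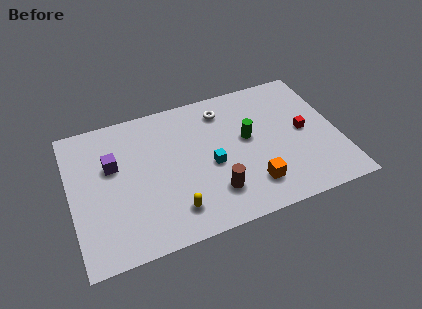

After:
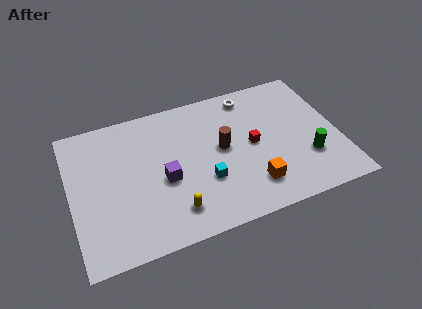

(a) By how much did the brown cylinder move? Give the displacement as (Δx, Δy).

(0.7, 2.7)

The brown cylinder was at about (7.4, 2.2) and moved to about (8.1, 4.9).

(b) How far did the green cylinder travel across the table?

3.8

The green cylinder was near (9.5, 5.1) before and (12.5, 2.8) after, so it travelled √(3.0² + 2.3²) ≈ 3.8 units.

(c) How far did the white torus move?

1.6

From (8.4, 7.4) to (9.9, 7.9), the white torus covered √(1.5² + 0.5²) ≈ 1.6 units.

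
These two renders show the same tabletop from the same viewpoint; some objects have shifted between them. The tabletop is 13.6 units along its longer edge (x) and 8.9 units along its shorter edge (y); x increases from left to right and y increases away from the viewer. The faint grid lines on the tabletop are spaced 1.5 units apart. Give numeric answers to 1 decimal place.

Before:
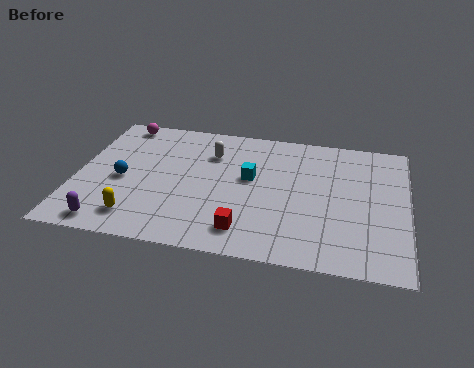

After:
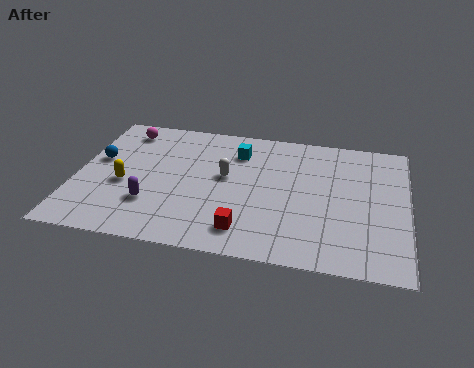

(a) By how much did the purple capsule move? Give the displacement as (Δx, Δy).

(1.6, 1.6)

The purple capsule started near (1.6, 1.0) and ended near (3.2, 2.6).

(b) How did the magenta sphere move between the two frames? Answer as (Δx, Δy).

(0.2, -0.5)

The magenta sphere was at about (1.5, 8.0) and moved to about (1.7, 7.5).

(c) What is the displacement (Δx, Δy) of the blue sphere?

(-1.1, 1.2)

From the two frames, the blue sphere sits at roughly (1.9, 4.0) before and (0.8, 5.2) after.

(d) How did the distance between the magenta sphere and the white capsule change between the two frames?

+0.9

The distance was about 4.2 in the first image and 5.1 in the second, so they moved 0.9 units further apart.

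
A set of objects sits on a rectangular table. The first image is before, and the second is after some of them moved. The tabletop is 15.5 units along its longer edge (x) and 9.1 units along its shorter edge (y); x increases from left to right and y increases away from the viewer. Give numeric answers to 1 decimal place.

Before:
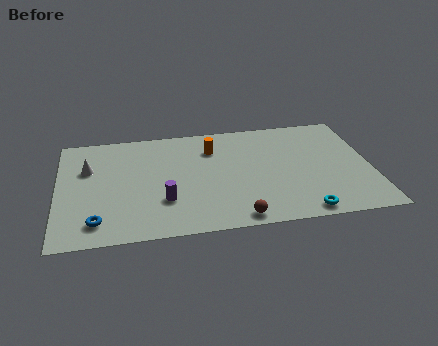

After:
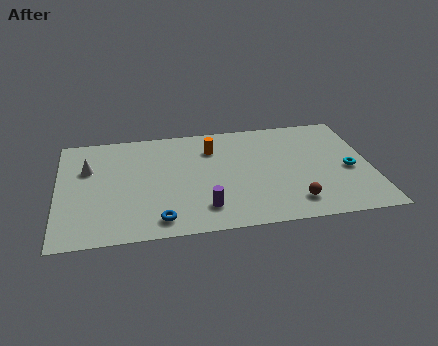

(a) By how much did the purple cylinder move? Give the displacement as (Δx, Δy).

(1.9, -0.9)

The purple cylinder was at about (5.2, 2.8) and moved to about (7.1, 1.9).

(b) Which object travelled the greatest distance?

the cyan torus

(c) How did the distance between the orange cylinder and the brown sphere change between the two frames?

+0.4

The distance was about 6.0 in the first image and 6.4 in the second, so they moved 0.4 units further apart.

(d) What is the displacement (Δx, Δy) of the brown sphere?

(2.8, 0.8)

From the two frames, the brown sphere sits at roughly (8.7, 0.9) before and (11.5, 1.7) after.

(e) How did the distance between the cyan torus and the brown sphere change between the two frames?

+0.5

Before: roughly 3.2 units apart; after: 3.7. That's 0.5 units further apart.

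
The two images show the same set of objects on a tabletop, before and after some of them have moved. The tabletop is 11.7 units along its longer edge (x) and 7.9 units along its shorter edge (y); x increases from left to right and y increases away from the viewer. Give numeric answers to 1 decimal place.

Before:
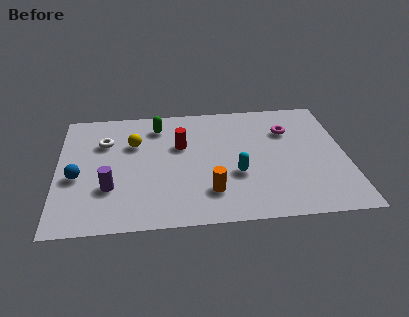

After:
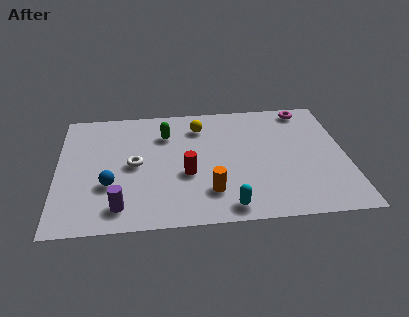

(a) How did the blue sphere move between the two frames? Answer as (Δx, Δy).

(1.3, -0.6)

From the two frames, the blue sphere sits at roughly (0.8, 3.3) before and (2.1, 2.7) after.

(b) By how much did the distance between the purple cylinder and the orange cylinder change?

-0.4

Before: roughly 4.0 units apart; after: 3.6. That's 0.4 units closer together.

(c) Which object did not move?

the orange cylinder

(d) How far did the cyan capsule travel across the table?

2.0

The cyan capsule moved from about (7.2, 2.9) to (6.8, 0.9), a distance of √(0.4² + 2.0²) ≈ 2.0.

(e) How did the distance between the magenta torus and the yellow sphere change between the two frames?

-1.8

Before: roughly 6.3 units apart; after: 4.5. That's 1.8 units closer together.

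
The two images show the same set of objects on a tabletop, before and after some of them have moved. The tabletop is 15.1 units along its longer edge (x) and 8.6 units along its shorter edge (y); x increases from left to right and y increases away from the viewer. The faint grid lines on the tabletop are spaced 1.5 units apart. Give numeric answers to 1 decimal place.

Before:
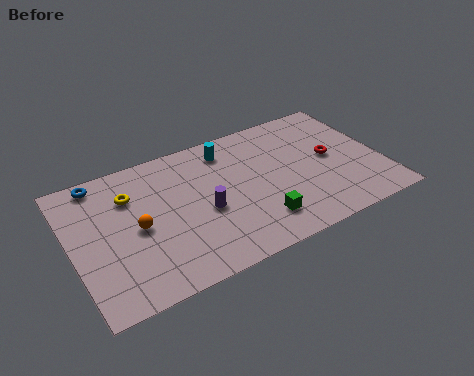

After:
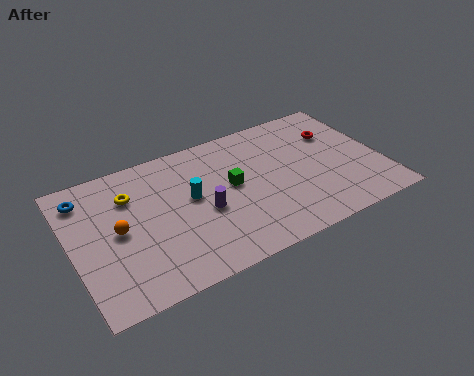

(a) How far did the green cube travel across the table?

2.9

From (8.7, 1.9) to (7.8, 4.7), the green cube covered √(0.9² + 2.8²) ≈ 2.9 units.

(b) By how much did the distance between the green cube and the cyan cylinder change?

-3.3

The distance was about 5.3 in the first image and 2.0 in the second, so they moved 3.3 units closer together.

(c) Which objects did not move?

the purple cylinder and the yellow torus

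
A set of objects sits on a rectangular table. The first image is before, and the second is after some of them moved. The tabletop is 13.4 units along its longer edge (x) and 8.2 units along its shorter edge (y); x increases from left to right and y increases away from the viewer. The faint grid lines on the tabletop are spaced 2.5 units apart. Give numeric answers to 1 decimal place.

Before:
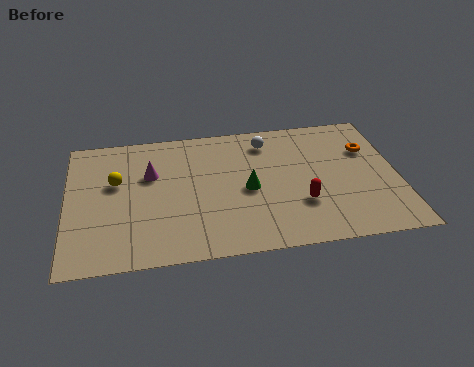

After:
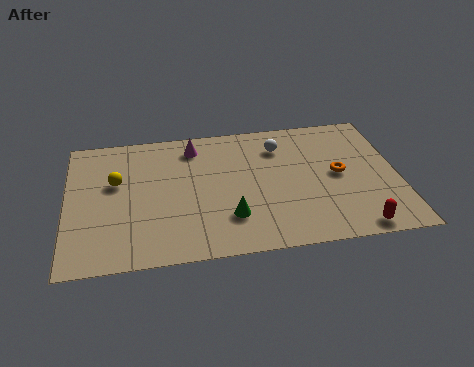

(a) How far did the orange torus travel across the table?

1.9

From (12.3, 5.6) to (11.0, 4.2), the orange torus covered √(1.3² + 1.4²) ≈ 1.9 units.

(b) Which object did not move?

the yellow sphere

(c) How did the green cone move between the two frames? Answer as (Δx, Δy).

(-0.8, -1.6)

The green cone was at about (7.3, 3.8) and moved to about (6.5, 2.2).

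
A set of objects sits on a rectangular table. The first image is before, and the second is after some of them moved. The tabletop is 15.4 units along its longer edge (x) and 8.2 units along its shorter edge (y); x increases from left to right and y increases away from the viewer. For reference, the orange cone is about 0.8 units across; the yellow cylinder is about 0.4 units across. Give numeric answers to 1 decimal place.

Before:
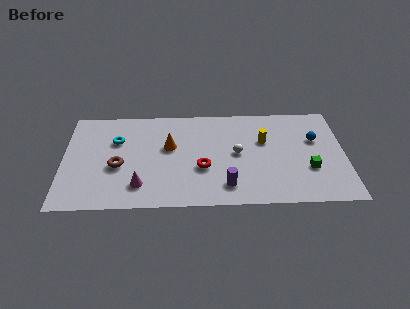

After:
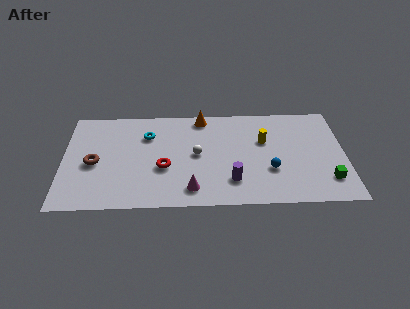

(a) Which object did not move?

the yellow cylinder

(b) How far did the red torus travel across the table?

2.1

From (7.6, 3.1) to (5.5, 3.2), the red torus covered √(2.1² + 0.1²) ≈ 2.1 units.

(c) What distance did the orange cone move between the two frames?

3.0

The orange cone was near (5.8, 4.9) before and (7.6, 7.3) after, so it travelled √(1.8² + 2.4²) ≈ 3.0 units.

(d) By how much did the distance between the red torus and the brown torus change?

-0.8

The distance was about 4.6 in the first image and 3.8 in the second, so they moved 0.8 units closer together.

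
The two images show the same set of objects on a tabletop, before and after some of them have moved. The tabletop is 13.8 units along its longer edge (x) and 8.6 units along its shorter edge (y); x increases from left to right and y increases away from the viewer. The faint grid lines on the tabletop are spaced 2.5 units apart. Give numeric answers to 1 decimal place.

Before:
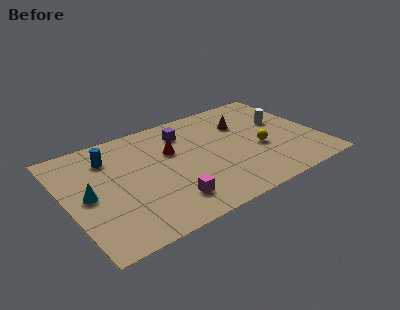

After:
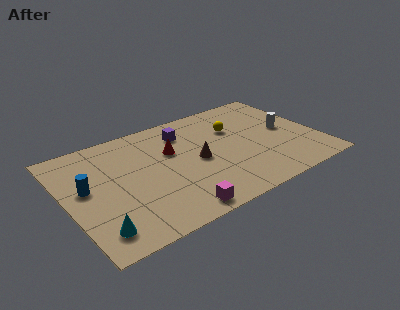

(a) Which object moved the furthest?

the brown cone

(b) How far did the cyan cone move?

2.7

The cyan cone was near (1.1, 4.2) before and (1.2, 1.5) after, so it travelled √(0.1² + 2.7²) ≈ 2.7 units.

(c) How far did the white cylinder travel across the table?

0.8

From (12.1, 5.2) to (12.2, 4.4), the white cylinder covered √(0.1² + 0.8²) ≈ 0.8 units.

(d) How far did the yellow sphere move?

2.5

From (10.5, 3.5) to (9.5, 5.8), the yellow sphere covered √(1.0² + 2.3²) ≈ 2.5 units.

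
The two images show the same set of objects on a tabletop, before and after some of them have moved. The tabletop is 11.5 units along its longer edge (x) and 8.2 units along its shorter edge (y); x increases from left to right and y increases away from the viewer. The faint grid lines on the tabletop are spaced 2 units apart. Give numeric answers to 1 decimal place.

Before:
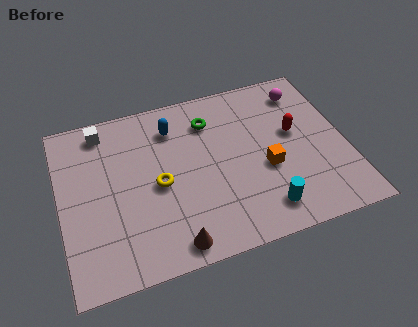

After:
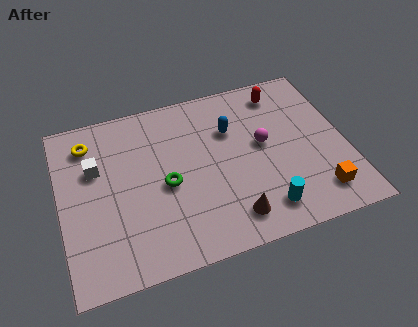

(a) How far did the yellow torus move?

3.8

The yellow torus was near (3.9, 3.8) before and (1.3, 6.6) after, so it travelled √(2.6² + 2.8²) ≈ 3.8 units.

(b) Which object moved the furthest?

the yellow torus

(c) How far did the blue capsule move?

2.4

From (4.7, 6.4) to (7.0, 5.6), the blue capsule covered √(2.3² + 0.8²) ≈ 2.4 units.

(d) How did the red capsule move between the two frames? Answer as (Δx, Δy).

(-0.3, 2.2)

From the two frames, the red capsule sits at roughly (9.5, 4.7) before and (9.2, 6.9) after.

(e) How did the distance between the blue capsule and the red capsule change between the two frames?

-2.5

They were about 5.1 units apart before and 2.6 after — 2.5 units closer together.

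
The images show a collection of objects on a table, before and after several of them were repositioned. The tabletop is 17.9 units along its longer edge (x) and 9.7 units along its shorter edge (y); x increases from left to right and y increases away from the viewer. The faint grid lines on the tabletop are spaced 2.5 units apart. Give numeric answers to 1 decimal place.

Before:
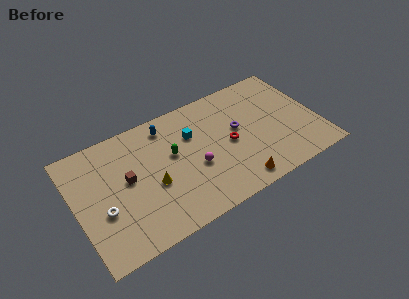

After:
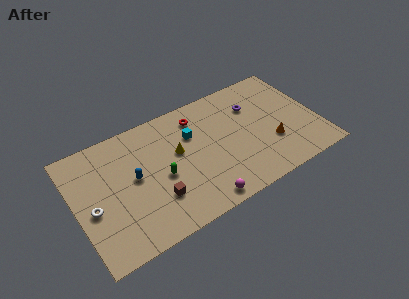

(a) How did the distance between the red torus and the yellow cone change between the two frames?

-3.0

The distance was about 5.8 in the first image and 2.8 in the second, so they moved 3.0 units closer together.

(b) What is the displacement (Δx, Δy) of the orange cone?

(3.0, 2.0)

The orange cone was at about (11.3, 1.2) and moved to about (14.3, 3.2).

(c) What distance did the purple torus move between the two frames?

2.0

The purple torus was near (12.1, 5.5) before and (13.5, 6.9) after, so it travelled √(1.4² + 1.4²) ≈ 2.0 units.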